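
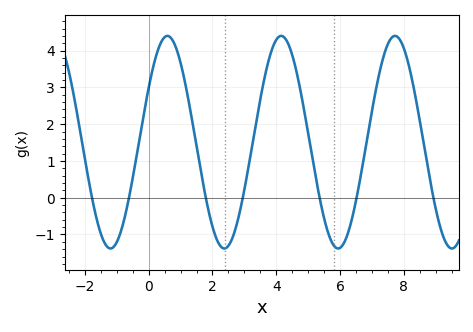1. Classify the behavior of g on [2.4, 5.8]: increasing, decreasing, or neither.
neither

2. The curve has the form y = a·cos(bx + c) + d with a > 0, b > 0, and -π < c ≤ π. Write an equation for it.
y = 2.89cos(1.8x - 1) + 1.51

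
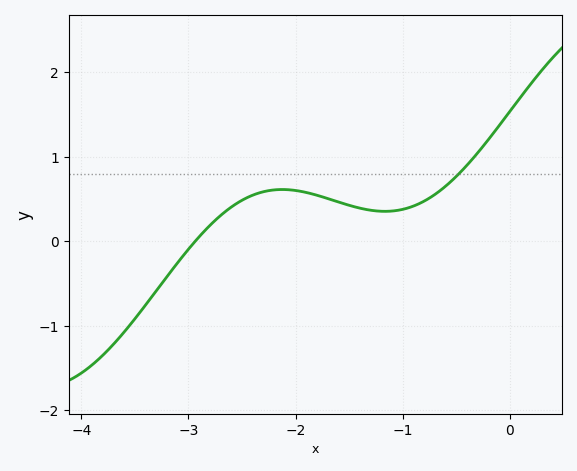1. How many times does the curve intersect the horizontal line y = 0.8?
1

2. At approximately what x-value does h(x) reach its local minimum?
-1.16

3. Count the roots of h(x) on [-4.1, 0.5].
1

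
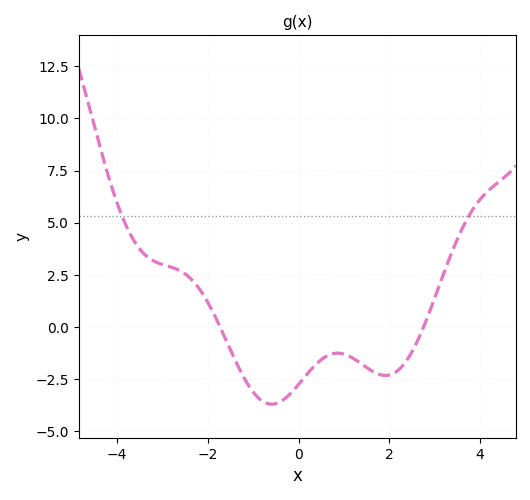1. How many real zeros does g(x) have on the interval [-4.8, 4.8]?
2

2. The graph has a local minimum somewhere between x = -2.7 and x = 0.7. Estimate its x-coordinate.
-0.594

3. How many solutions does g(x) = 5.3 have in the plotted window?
2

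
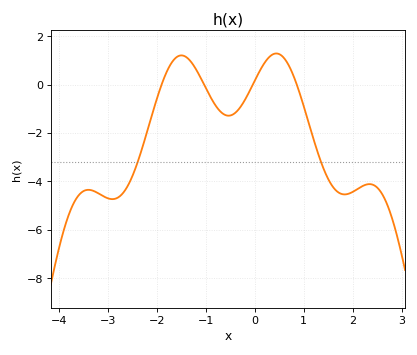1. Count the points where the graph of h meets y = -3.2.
2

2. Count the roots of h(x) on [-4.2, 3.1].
4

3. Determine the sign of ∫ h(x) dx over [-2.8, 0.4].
negative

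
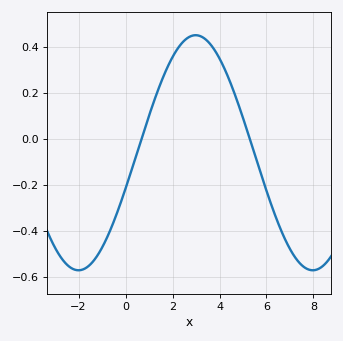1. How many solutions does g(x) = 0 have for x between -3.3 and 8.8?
2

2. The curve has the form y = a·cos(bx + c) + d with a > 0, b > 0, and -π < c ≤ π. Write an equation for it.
y = 0.51cos(0.63x - 1.88) - 0.06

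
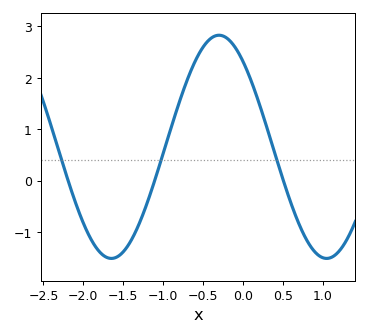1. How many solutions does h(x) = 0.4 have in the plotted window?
3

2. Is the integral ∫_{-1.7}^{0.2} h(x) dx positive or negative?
positive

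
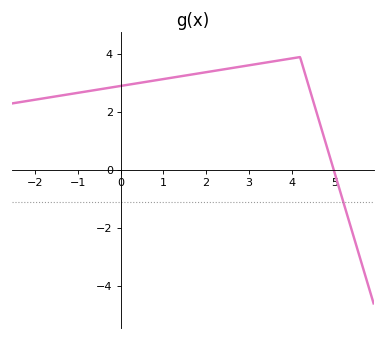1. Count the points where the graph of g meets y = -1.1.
1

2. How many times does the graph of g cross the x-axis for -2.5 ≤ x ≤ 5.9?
1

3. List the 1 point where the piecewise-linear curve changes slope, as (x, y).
(4.2, 3.9)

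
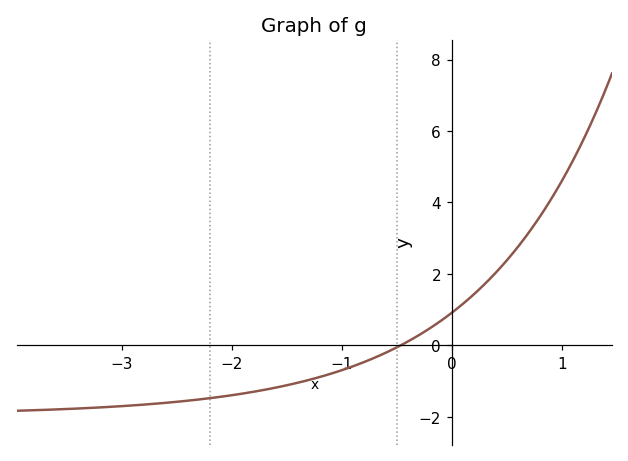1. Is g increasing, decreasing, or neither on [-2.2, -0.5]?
increasing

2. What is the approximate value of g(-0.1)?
0.6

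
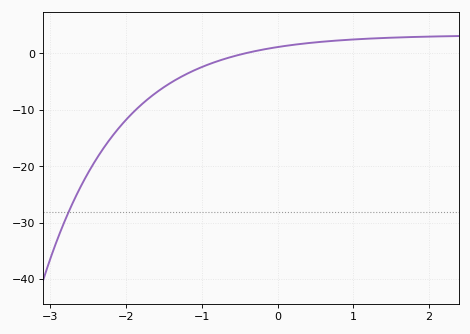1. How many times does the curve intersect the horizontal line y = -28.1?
1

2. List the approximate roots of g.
-0.432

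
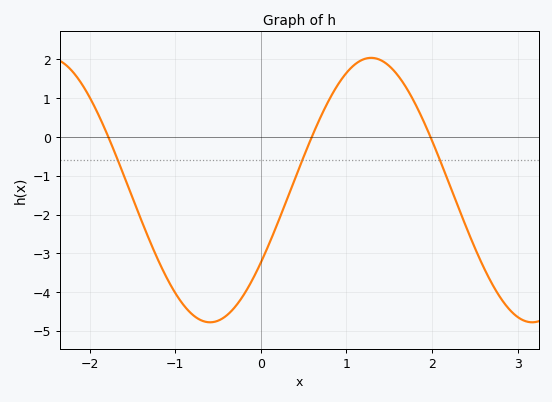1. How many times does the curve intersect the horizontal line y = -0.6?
3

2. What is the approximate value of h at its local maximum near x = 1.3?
2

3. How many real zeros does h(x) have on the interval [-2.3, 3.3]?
3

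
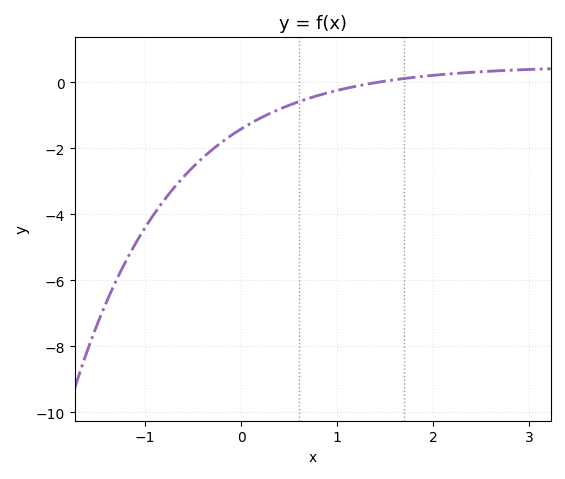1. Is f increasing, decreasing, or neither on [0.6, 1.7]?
increasing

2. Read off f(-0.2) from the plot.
-1.8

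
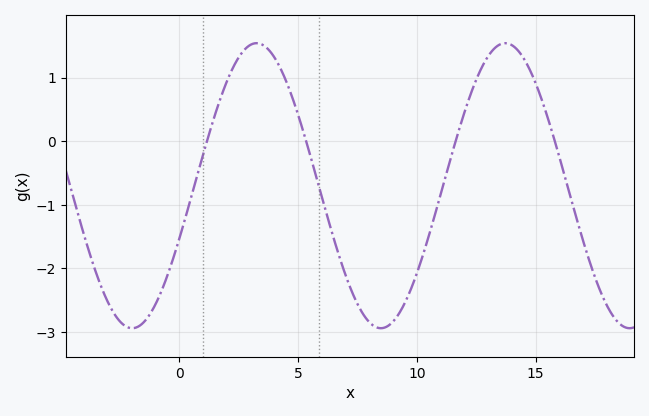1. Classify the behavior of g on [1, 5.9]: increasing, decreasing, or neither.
neither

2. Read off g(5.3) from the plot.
0.1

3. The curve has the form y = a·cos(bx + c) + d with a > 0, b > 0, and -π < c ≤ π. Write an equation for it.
y = 2.24cos(0.6x - 2) - 0.7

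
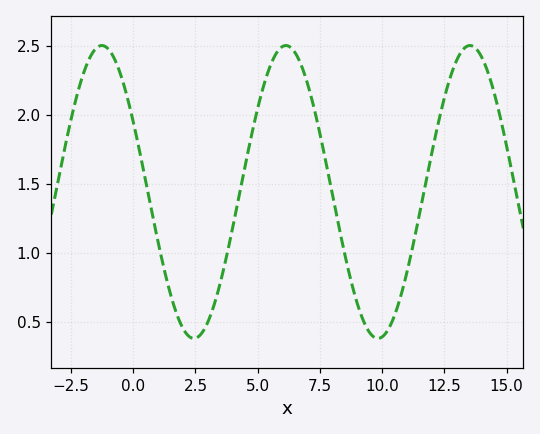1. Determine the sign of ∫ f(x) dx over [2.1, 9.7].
positive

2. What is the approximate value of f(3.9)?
1.1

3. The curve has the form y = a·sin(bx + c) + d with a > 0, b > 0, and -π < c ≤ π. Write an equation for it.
y = 1.06sin(0.85x + 2.64) + 1.44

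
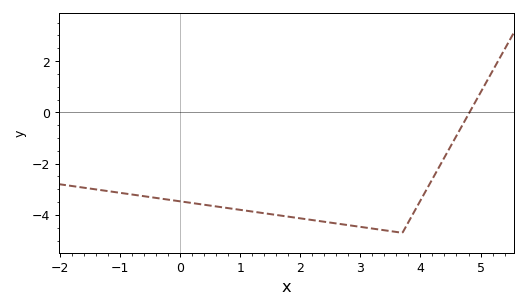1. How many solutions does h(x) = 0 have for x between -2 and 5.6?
1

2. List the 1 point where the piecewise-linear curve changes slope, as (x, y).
(3.7, -4.7)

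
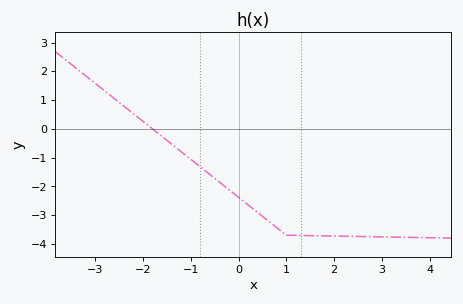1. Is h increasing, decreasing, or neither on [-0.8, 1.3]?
decreasing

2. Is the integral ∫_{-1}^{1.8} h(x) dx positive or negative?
negative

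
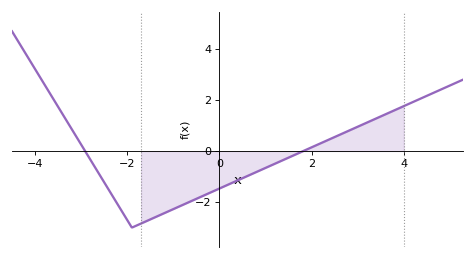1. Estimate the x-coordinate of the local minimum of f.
-1.8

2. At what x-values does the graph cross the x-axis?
-3, 1.8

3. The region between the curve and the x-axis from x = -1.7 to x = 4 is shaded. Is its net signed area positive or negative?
negative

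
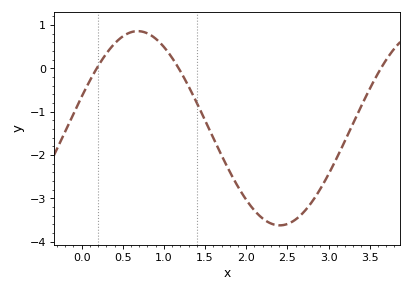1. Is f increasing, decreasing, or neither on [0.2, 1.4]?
neither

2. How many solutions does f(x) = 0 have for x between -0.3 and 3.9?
3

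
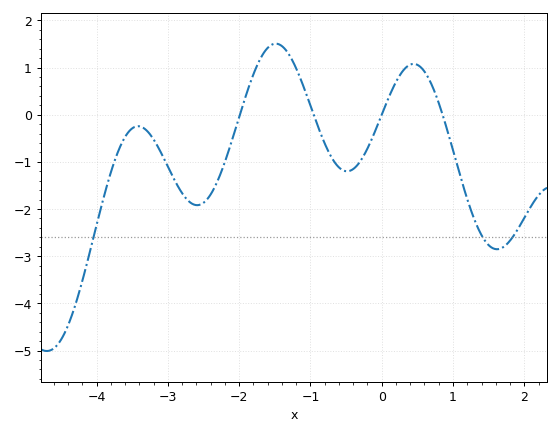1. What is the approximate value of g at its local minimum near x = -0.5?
-1.2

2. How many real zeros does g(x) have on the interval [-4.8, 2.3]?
4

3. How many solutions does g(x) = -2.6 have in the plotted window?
3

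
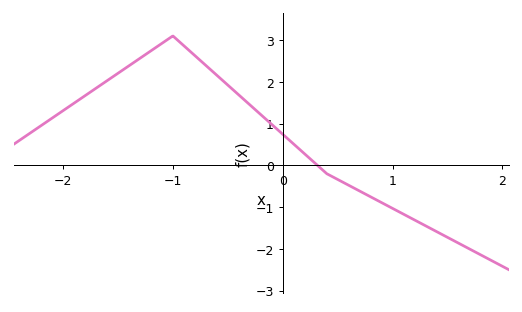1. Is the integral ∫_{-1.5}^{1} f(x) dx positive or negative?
positive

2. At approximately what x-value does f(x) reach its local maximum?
-1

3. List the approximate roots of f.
0.3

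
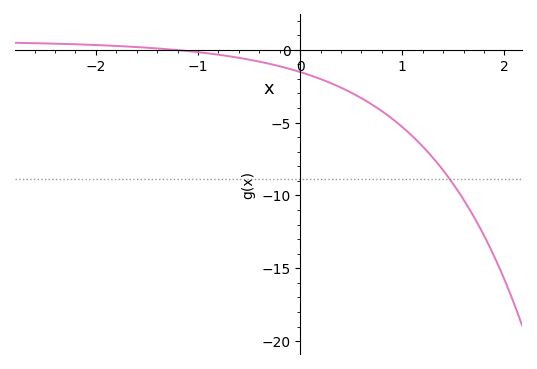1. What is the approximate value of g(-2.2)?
0.5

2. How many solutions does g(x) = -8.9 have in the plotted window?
1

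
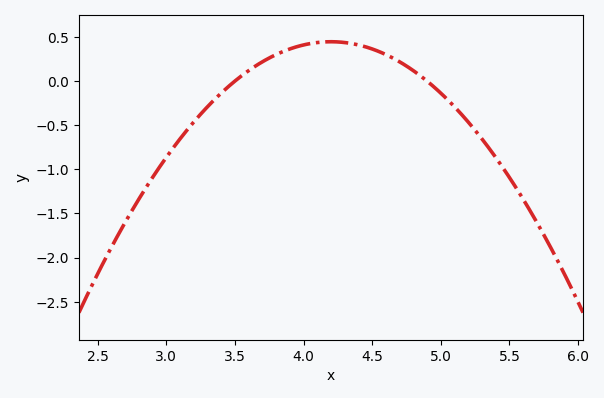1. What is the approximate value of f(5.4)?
-0.85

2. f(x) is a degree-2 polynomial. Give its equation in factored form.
y = -0.91(x - 3.5)(x - 4.9)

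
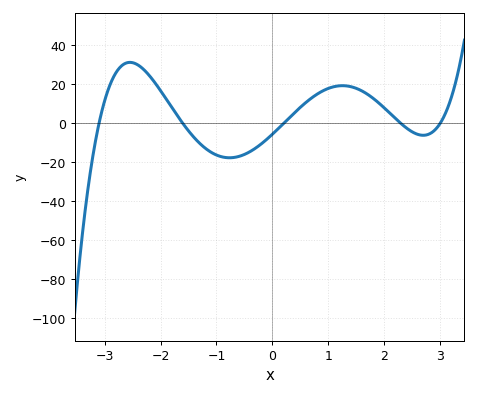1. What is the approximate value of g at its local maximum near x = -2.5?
32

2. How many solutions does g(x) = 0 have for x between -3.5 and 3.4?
5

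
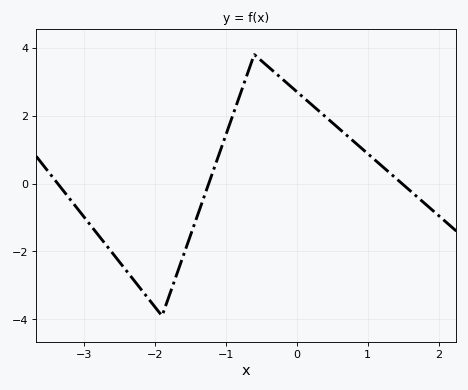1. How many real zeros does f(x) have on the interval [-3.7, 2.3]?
3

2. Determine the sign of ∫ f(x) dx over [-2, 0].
positive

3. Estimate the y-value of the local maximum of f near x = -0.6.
3.8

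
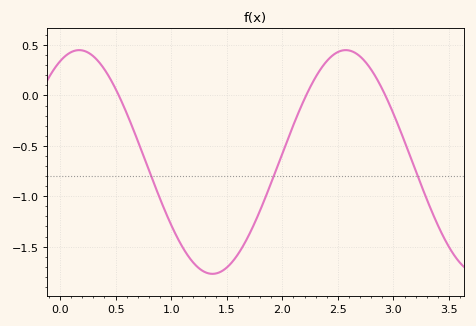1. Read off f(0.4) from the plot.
0.25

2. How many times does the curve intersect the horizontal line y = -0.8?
3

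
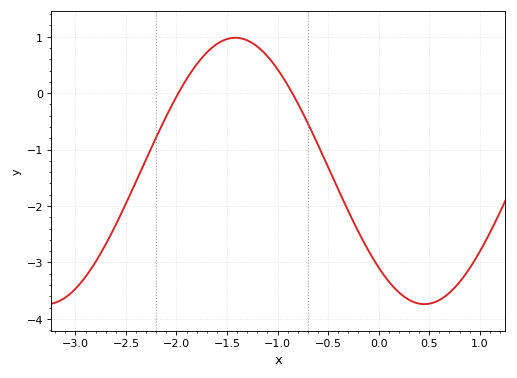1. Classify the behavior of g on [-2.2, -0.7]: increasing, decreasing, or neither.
neither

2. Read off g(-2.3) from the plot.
-1.2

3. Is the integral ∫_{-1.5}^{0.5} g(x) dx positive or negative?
negative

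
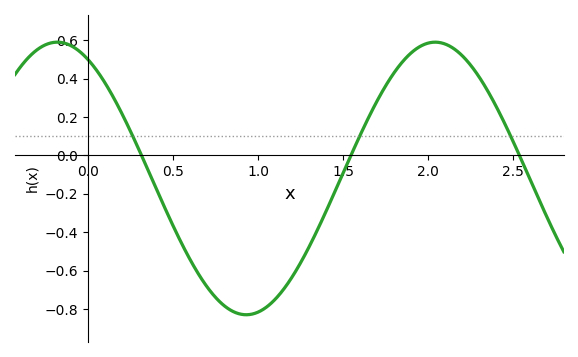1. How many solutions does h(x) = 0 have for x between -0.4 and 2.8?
3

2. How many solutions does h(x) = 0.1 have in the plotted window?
3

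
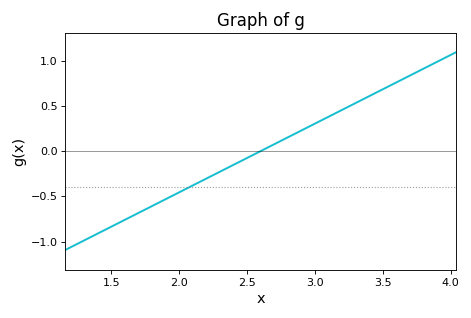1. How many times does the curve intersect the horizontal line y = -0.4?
1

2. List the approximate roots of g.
2.6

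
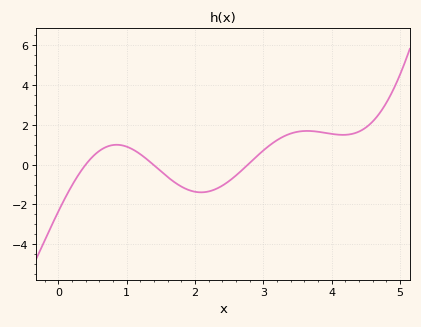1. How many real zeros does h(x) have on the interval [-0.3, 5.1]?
3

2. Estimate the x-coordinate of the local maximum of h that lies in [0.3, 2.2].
0.851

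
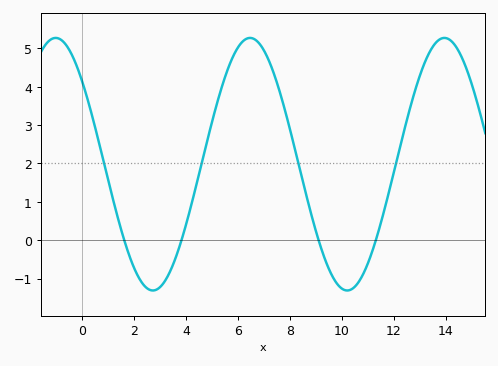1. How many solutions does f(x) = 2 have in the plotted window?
4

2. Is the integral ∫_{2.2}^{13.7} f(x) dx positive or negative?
positive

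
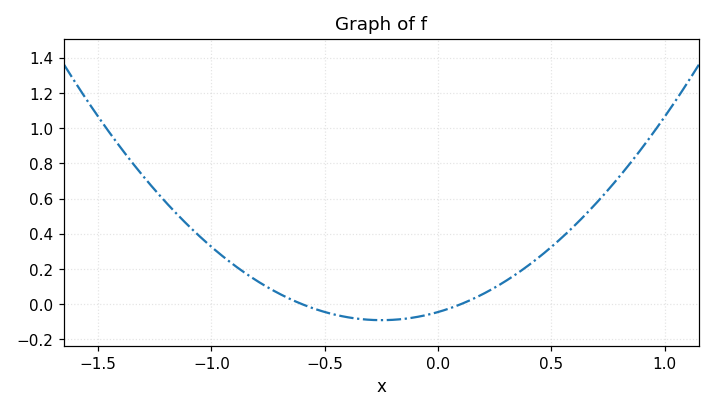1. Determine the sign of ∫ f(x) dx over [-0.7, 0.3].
negative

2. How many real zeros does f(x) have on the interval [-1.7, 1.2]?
2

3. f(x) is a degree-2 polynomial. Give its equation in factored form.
y = 0.74(x + 0.6)(x - 0.1)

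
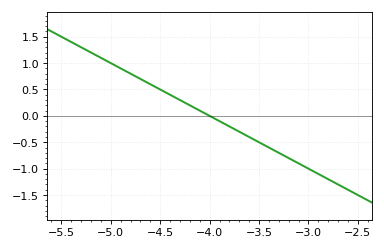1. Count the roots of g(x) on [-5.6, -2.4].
1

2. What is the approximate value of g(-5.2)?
1.2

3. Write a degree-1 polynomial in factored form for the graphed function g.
y = -1(x + 4)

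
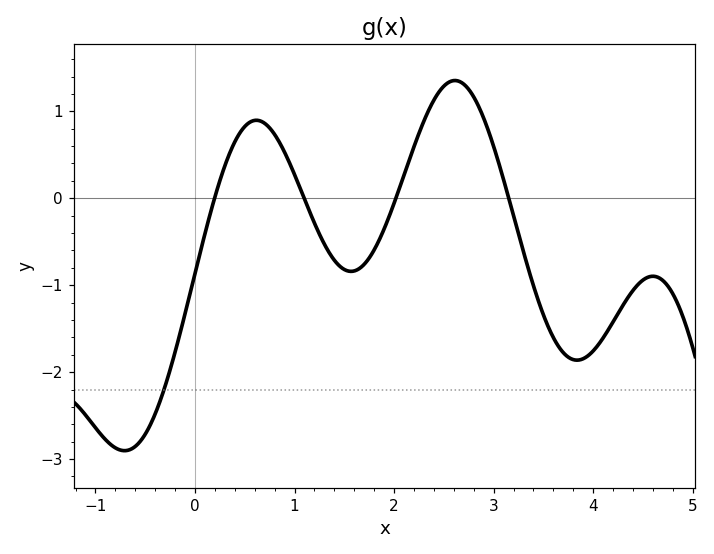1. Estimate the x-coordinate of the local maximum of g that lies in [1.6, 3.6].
2.61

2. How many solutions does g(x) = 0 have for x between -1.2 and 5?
4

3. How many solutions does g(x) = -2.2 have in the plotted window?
1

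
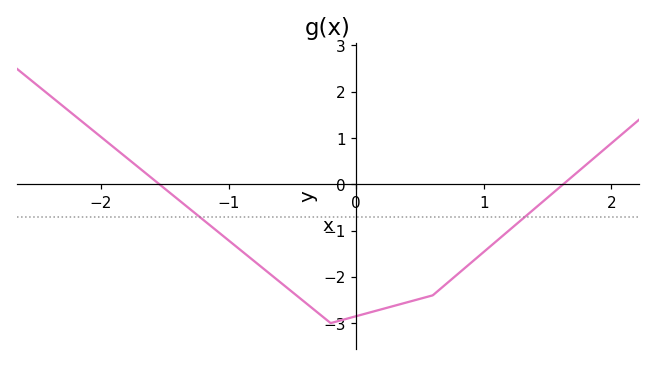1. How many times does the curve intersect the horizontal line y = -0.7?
2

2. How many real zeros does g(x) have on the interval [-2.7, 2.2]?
2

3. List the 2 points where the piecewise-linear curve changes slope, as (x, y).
(-0.2, -3); (0.6, -2.4)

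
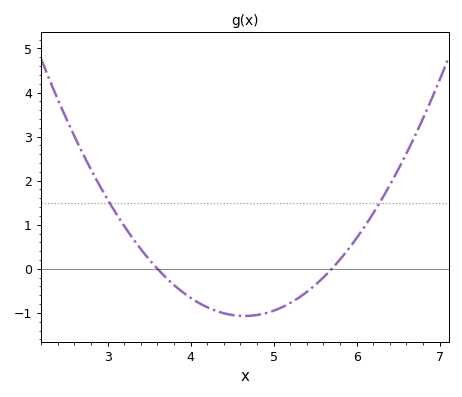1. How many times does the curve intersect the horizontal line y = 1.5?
2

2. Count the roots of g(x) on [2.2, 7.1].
2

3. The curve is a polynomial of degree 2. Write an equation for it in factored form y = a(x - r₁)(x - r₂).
y = 0.97(x - 3.6)(x - 5.7)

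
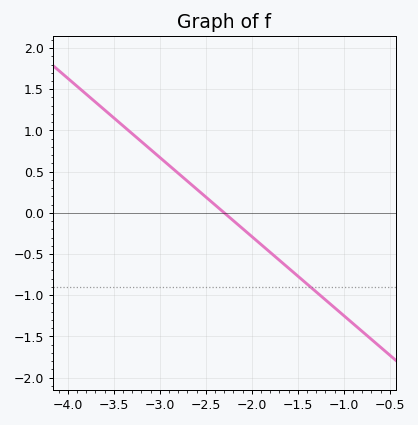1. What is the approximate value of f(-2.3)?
0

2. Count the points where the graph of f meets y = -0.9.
1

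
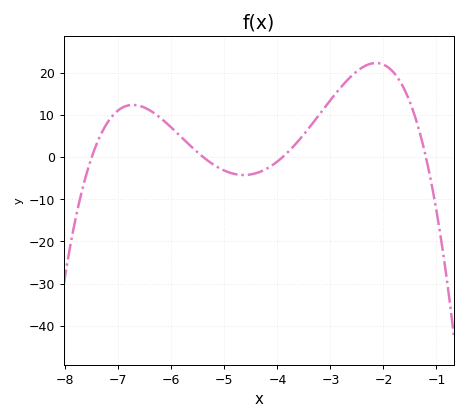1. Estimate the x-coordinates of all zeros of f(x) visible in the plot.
-7.5, -5.4, -3.9, -1.2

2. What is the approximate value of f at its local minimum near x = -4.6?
-4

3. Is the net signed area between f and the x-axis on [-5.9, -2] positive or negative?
positive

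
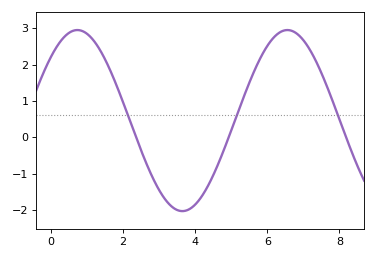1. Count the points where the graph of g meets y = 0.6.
3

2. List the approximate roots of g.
2.4, 5, 8.2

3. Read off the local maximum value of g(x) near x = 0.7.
2.9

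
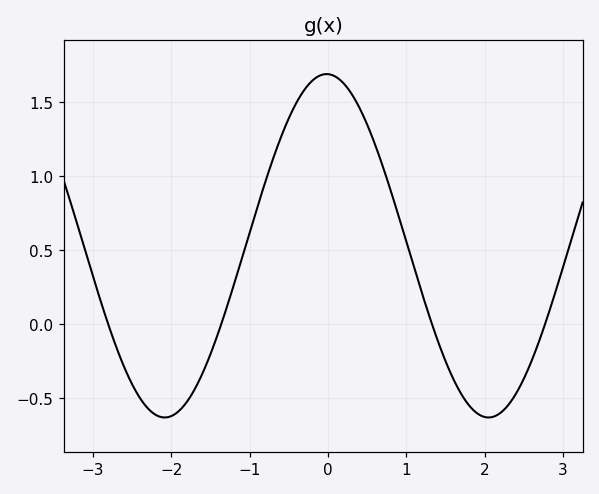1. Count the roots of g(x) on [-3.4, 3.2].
4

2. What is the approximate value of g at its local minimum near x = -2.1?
-0.65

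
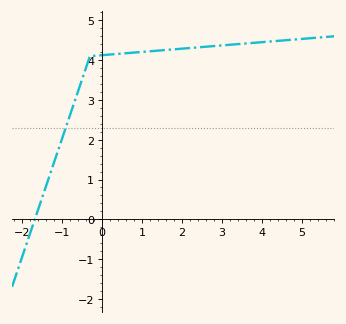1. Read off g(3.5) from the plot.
4.41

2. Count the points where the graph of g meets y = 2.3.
1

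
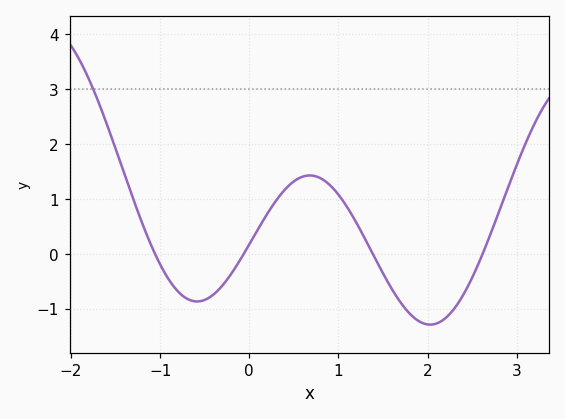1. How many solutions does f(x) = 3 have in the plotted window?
1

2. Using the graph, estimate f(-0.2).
-0.358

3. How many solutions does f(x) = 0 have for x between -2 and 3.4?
4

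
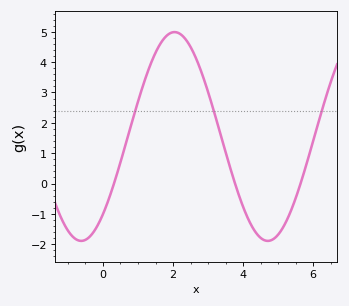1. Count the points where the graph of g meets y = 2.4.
3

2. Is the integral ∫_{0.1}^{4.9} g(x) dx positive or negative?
positive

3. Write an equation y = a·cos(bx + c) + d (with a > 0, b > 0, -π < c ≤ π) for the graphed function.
y = 3.44cos(1.18x - 2.41) + 1.55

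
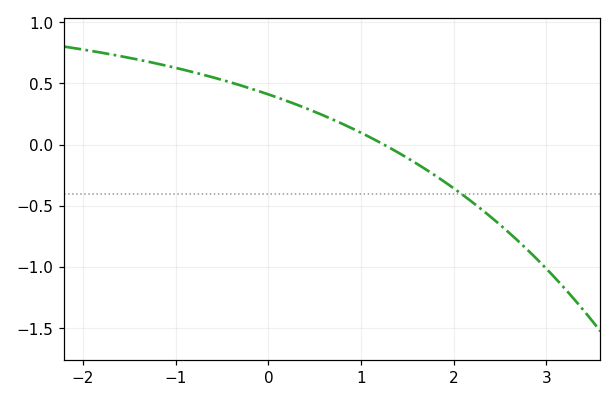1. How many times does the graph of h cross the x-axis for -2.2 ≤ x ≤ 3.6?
1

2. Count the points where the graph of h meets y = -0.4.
1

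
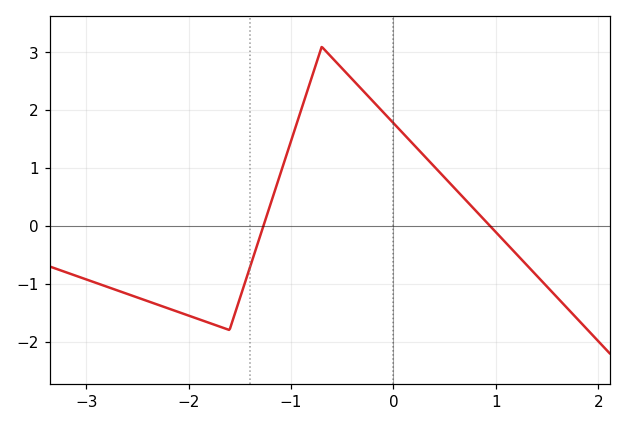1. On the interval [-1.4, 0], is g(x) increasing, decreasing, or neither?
neither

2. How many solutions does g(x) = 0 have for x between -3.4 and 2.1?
2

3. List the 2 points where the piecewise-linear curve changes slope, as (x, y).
(-1.6, -1.8); (-0.7, 3.1)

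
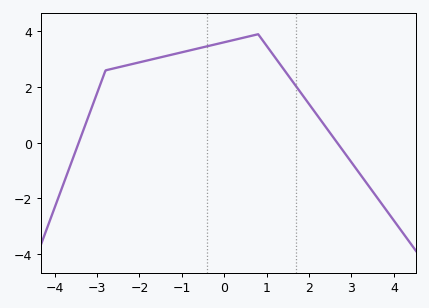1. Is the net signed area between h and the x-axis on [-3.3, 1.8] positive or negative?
positive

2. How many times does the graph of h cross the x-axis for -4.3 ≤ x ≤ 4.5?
2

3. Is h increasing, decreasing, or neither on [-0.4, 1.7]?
neither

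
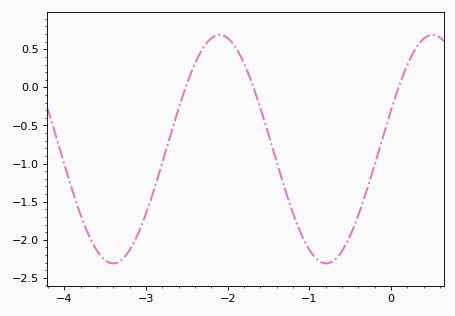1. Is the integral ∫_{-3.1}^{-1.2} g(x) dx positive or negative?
negative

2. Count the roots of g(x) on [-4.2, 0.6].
3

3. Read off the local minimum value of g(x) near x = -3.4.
-2.31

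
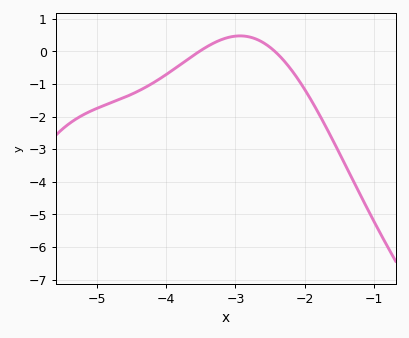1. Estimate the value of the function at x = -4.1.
-0.852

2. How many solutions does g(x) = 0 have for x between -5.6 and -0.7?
2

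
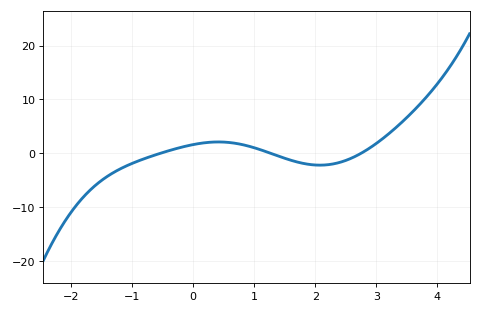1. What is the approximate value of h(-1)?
-1.88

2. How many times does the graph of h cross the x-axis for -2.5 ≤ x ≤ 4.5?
3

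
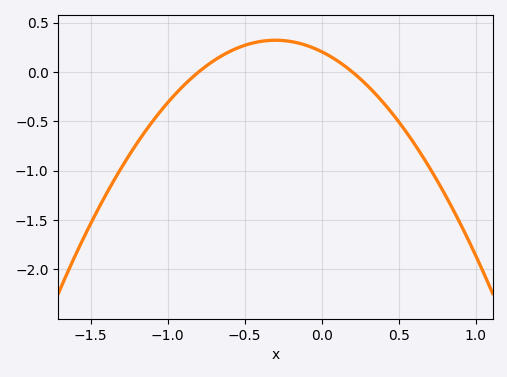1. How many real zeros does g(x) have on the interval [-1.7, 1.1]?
2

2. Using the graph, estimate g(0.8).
-1.24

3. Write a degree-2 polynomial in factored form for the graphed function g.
y = -1.29(x + 0.8)(x - 0.2)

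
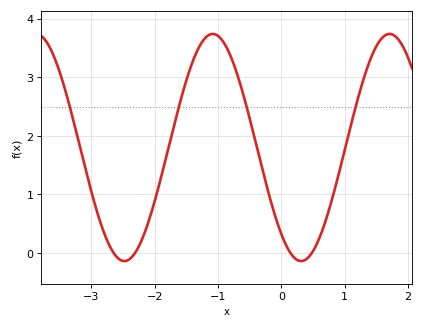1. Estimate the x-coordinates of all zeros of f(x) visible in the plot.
-2.65, -2.31, 0.142, 0.482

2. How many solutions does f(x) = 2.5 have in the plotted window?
4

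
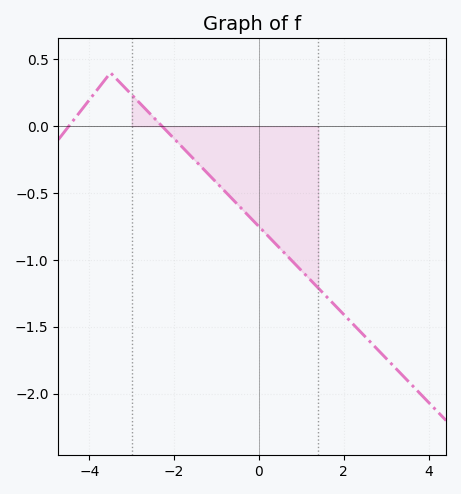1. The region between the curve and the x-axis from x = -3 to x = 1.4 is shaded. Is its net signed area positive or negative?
negative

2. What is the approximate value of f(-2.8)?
0.17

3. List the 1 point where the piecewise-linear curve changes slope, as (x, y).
(-3.5, 0.4)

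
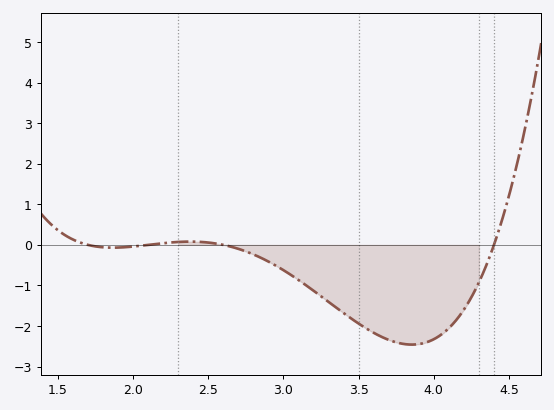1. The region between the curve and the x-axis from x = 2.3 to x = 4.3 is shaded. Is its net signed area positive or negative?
negative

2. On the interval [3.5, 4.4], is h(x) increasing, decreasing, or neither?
neither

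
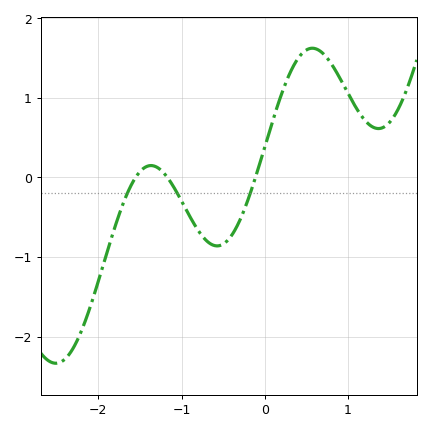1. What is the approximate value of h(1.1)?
0.872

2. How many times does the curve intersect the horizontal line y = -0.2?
3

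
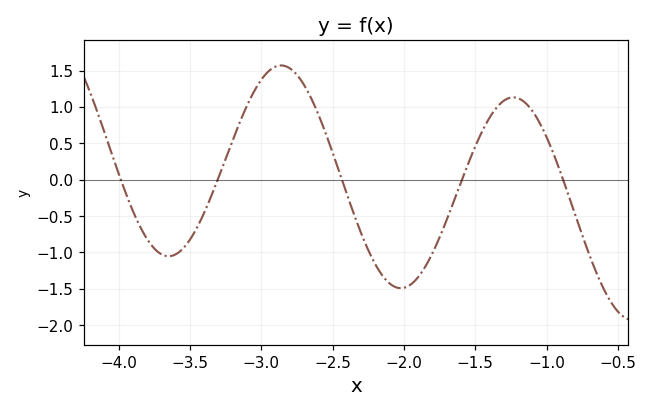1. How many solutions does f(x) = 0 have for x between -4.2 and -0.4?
5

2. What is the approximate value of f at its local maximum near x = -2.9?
1.55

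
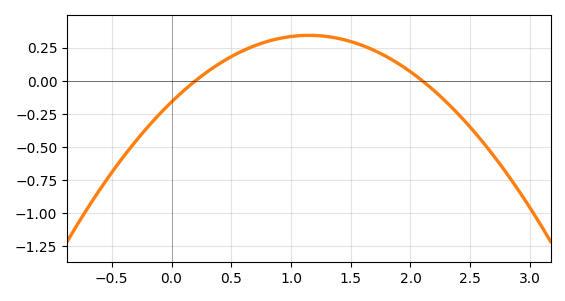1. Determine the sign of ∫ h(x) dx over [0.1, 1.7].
positive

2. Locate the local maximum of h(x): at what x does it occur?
1.2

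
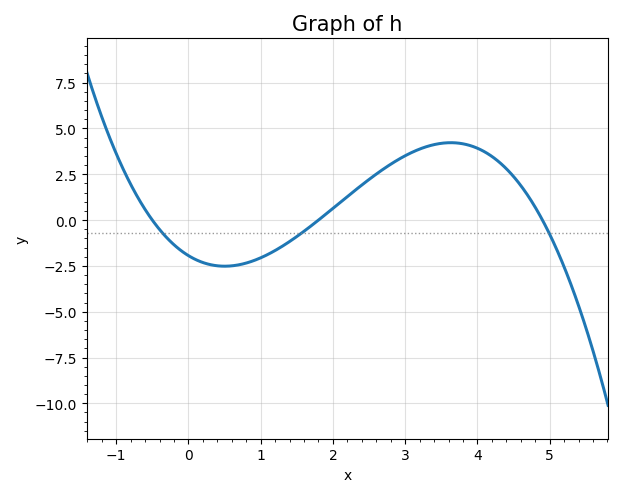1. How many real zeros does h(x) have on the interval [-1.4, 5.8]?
3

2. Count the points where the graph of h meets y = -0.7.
3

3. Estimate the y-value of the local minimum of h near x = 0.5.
-2.52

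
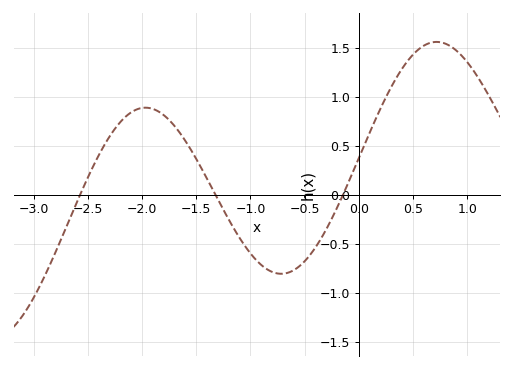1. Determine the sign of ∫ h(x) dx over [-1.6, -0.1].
negative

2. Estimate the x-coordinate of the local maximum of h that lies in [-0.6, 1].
0.7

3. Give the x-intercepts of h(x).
-2.6, -1.3, -0.1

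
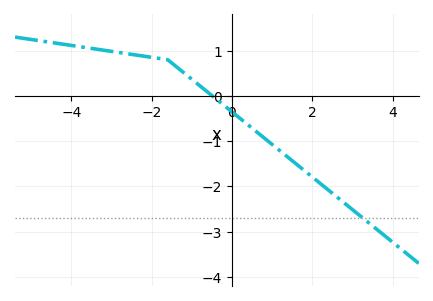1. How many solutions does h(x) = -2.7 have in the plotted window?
1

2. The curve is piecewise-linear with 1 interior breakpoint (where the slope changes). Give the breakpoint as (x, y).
(-1.6, 0.8)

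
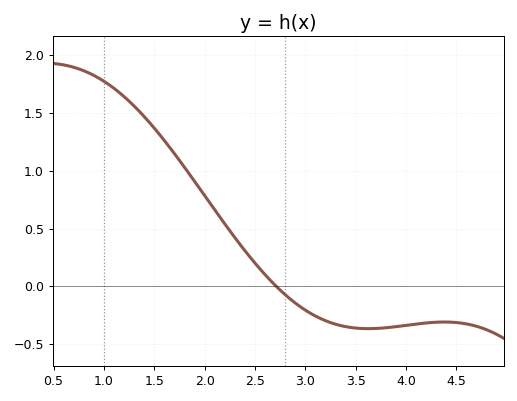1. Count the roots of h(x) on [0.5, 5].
1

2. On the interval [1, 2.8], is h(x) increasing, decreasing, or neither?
decreasing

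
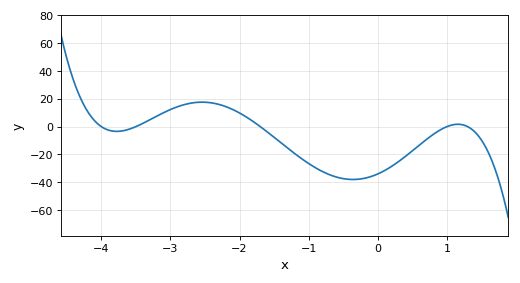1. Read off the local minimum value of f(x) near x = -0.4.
-38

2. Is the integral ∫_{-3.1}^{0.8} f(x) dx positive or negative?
negative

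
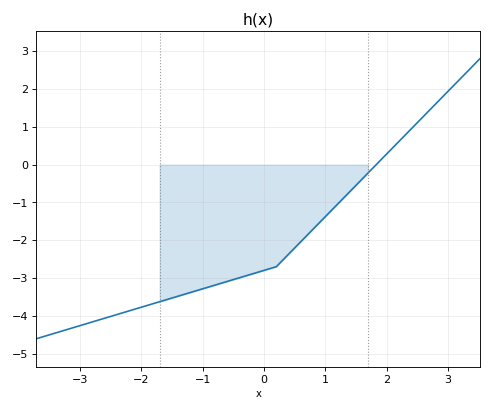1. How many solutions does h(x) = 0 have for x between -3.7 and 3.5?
1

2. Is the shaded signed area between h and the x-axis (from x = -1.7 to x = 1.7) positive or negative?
negative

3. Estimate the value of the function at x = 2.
0.3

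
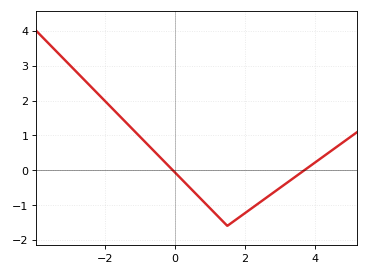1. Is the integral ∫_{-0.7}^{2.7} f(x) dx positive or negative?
negative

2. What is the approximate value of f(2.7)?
-0.728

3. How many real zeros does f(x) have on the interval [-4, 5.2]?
2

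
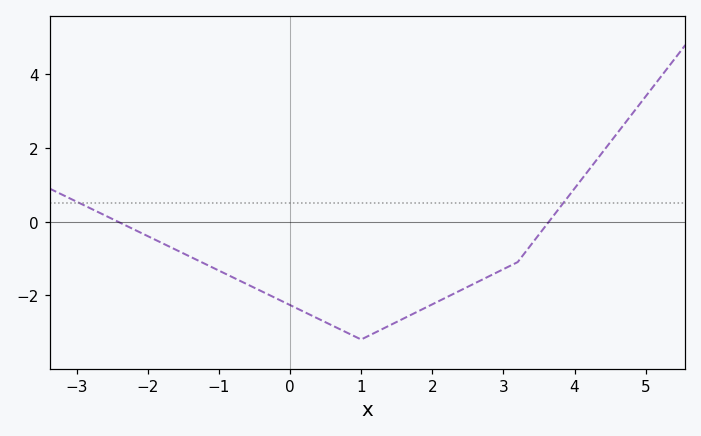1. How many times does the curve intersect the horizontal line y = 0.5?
2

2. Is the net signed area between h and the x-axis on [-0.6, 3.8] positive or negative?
negative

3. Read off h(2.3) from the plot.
-1.96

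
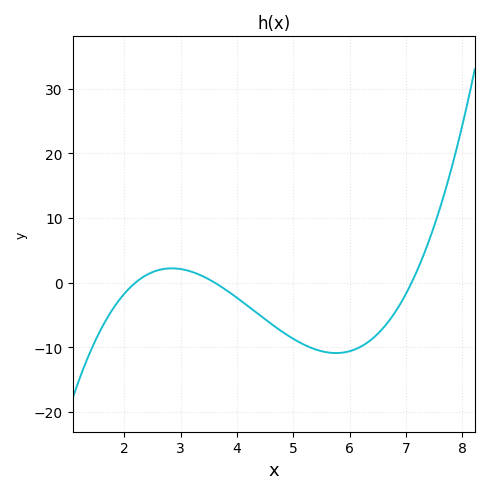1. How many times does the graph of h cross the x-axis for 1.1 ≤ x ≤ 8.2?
3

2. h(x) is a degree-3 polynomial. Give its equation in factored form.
y = 1.06(x - 2.2)(x - 3.6)(x - 7.1)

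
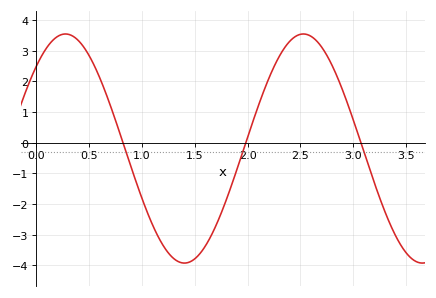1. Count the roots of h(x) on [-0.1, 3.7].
3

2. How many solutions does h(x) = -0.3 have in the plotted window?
3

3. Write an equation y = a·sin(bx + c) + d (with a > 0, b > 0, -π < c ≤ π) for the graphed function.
y = 3.74sin(2.79x + 0.8) - 0.19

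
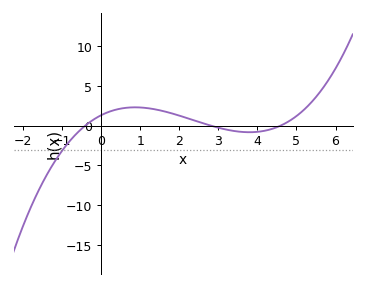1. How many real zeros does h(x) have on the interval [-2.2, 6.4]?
3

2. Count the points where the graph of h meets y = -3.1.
1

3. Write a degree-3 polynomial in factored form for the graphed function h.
y = 0.25(x + 0.4)(x - 2.8)(x - 4.6)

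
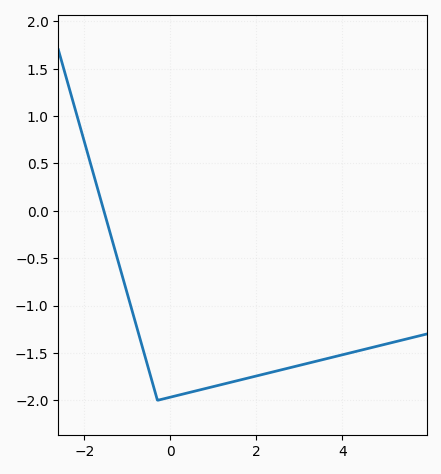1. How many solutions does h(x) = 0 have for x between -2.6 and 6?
1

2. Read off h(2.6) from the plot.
-1.68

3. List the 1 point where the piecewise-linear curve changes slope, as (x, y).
(-0.3, -2)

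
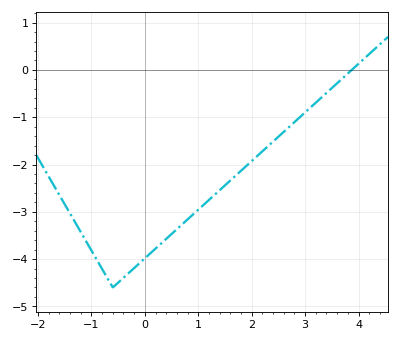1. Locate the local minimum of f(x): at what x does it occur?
-0.6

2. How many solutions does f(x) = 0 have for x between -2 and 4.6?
1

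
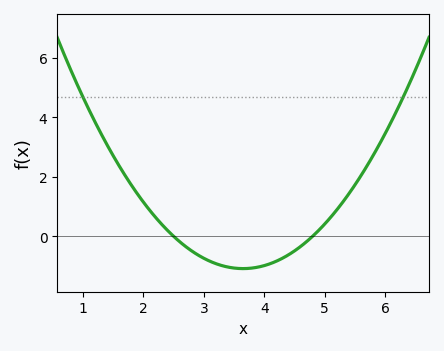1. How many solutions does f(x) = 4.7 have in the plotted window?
2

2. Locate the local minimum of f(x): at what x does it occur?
3.6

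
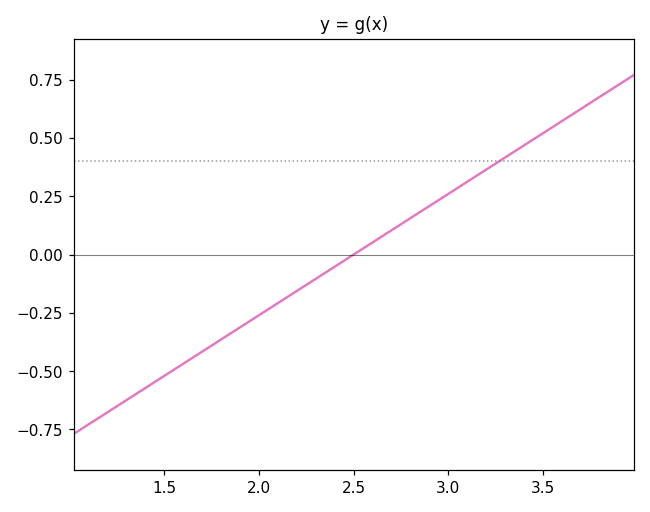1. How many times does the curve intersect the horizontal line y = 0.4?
1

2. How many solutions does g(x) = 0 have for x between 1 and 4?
1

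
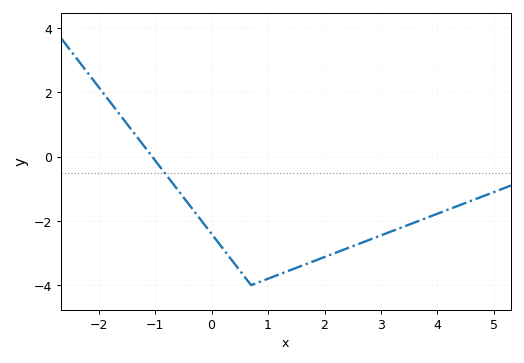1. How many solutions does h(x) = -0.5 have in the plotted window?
1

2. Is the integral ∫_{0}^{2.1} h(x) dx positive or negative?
negative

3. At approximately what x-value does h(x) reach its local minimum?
0.7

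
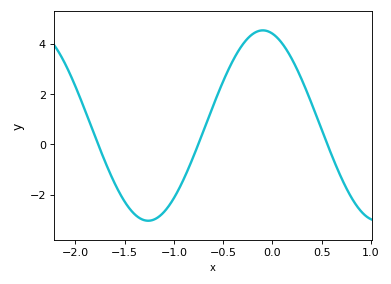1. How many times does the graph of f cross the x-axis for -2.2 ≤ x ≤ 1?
3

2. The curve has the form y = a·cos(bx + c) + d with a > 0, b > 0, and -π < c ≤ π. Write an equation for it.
y = 3.78cos(2.7x + 0.262) + 0.75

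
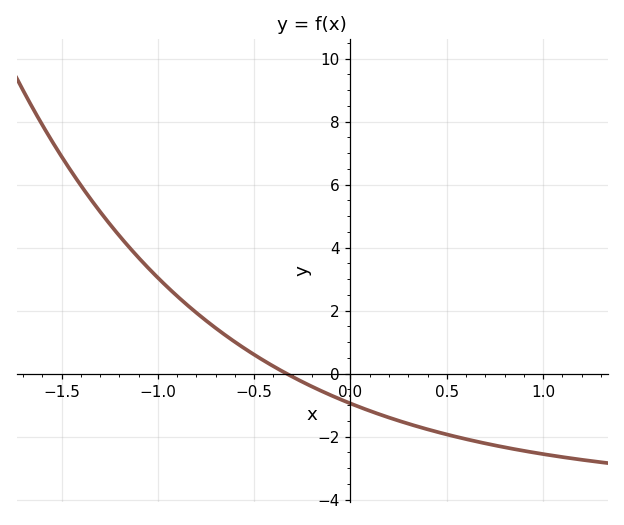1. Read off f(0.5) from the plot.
-1.93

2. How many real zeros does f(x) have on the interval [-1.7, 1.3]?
1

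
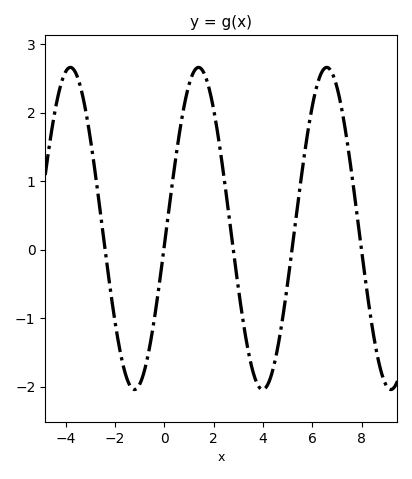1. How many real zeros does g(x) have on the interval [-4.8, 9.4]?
5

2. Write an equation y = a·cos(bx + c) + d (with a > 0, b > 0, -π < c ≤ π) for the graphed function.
y = 2.35cos(1.21x - 1.68) + 0.31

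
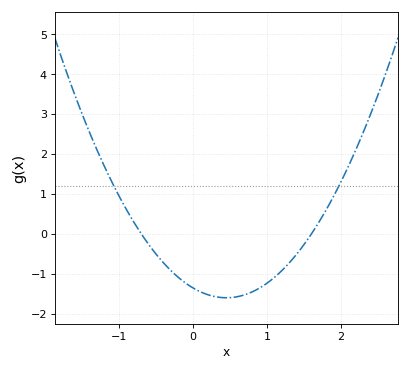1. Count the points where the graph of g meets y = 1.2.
2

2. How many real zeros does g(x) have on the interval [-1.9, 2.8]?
2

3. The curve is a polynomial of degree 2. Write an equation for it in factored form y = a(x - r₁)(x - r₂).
y = 1.21(x + 0.7)(x - 1.6)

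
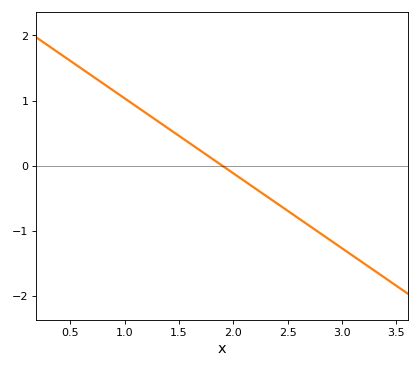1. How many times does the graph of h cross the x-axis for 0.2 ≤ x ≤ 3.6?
1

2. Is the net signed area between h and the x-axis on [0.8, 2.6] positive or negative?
positive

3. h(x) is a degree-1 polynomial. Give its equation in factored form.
y = -1.15(x - 1.9)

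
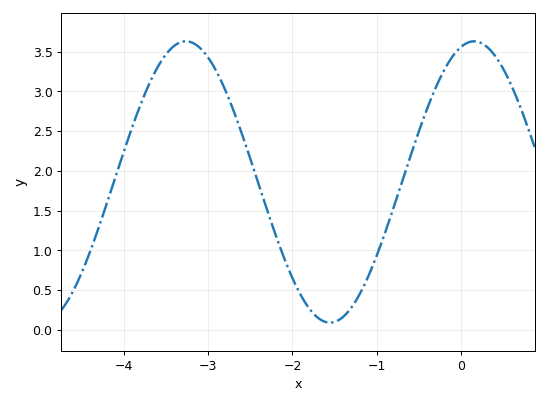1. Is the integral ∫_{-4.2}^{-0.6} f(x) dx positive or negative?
positive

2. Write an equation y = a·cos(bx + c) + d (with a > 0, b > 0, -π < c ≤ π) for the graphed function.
y = 1.77cos(1.84x - 0.28) + 1.86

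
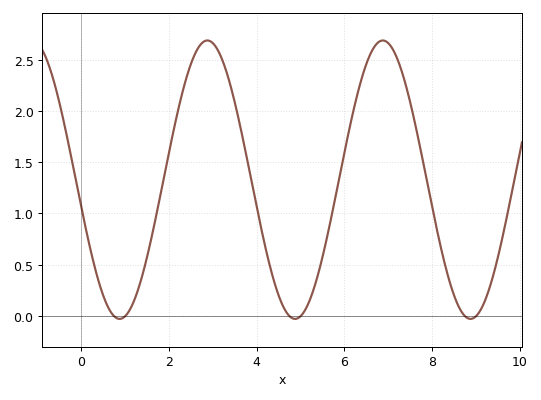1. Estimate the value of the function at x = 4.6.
0.1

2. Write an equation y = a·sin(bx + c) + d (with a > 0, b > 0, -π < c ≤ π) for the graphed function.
y = 1.36sin(1.6x - 2.9) + 1.33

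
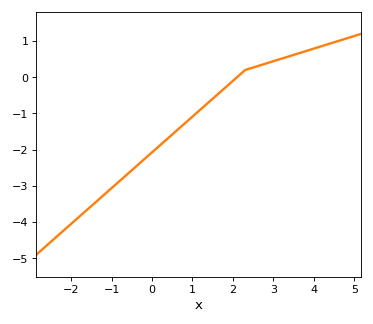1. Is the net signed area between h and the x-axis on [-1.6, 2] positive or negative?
negative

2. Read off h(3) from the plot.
0.4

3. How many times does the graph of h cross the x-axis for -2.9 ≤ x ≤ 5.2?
1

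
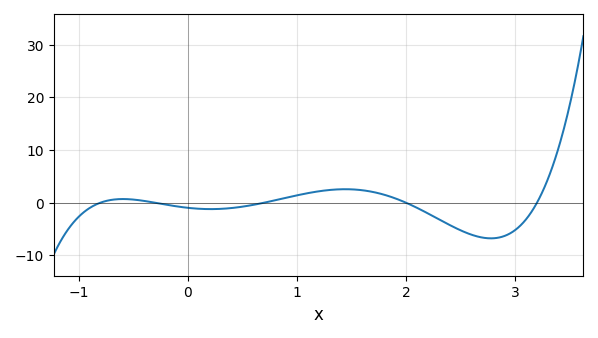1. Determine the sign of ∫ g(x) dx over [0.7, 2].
positive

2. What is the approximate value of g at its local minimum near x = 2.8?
-7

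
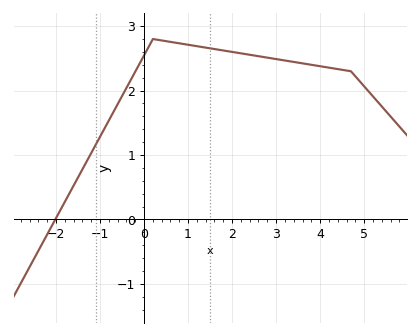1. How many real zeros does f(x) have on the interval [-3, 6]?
1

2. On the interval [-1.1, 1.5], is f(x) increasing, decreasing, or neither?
neither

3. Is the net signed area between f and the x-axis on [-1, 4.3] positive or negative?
positive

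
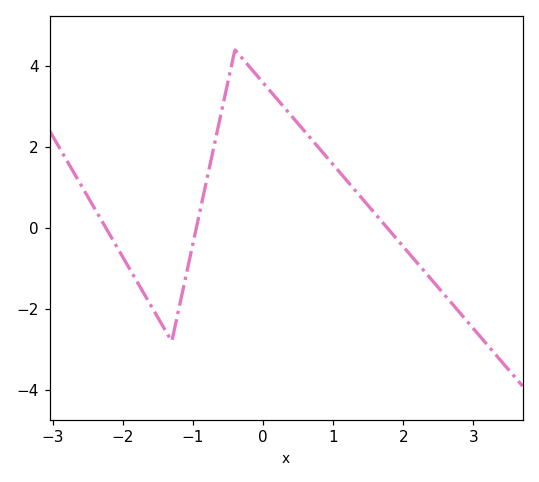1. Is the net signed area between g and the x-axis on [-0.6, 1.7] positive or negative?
positive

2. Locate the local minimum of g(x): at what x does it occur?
-1.3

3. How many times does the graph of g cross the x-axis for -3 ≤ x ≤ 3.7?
3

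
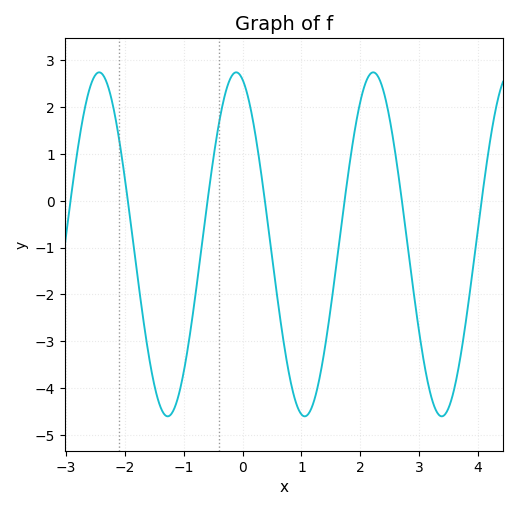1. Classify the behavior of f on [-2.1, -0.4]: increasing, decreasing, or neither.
neither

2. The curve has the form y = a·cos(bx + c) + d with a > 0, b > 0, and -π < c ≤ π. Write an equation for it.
y = 3.67cos(2.7x + 0.29) - 0.93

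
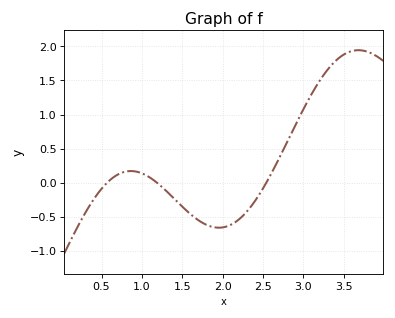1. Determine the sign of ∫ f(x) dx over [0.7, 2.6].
negative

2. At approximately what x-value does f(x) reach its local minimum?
2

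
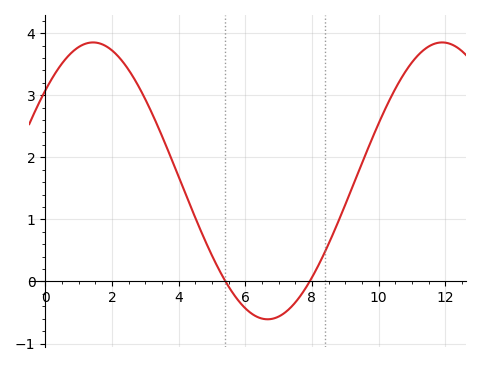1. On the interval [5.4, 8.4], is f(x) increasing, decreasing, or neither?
neither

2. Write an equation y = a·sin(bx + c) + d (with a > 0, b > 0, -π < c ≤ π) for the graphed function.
y = 2.23sin(0.6x + 0.71) + 1.62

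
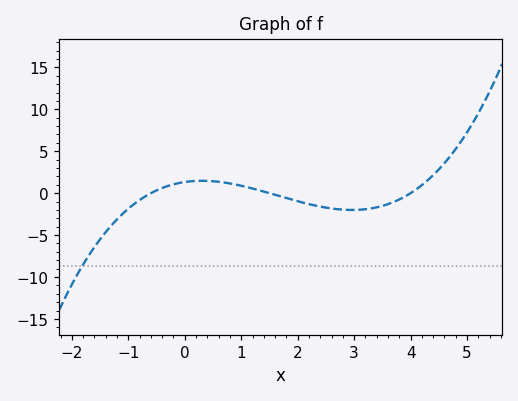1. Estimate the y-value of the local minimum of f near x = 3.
-2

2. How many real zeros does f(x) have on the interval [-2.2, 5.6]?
3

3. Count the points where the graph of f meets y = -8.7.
1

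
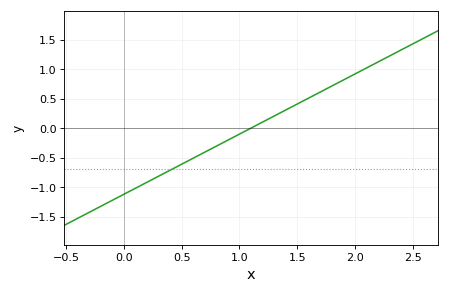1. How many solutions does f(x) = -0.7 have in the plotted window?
1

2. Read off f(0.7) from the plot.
-0.408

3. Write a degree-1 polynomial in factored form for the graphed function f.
y = 1.02(x - 1.1)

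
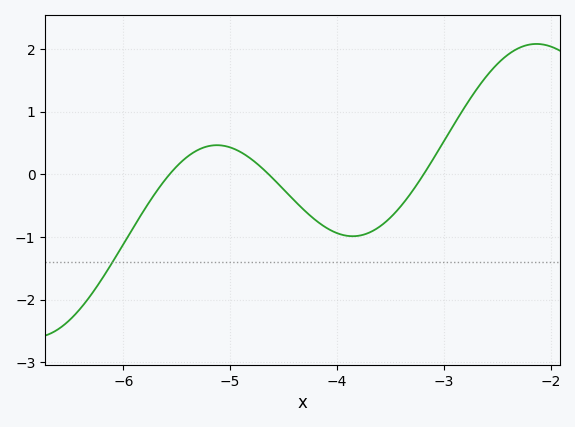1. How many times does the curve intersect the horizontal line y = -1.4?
1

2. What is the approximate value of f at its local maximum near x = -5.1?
0.5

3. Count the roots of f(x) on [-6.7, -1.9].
3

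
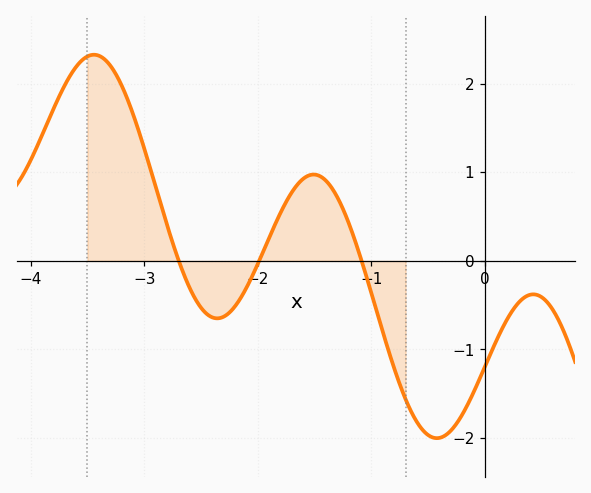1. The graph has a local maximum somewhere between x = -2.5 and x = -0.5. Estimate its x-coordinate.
-1.5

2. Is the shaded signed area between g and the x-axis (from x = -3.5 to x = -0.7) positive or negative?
positive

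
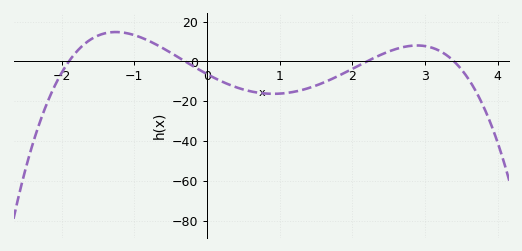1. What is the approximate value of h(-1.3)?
14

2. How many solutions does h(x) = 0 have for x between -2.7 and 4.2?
4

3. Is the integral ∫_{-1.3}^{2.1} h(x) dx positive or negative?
negative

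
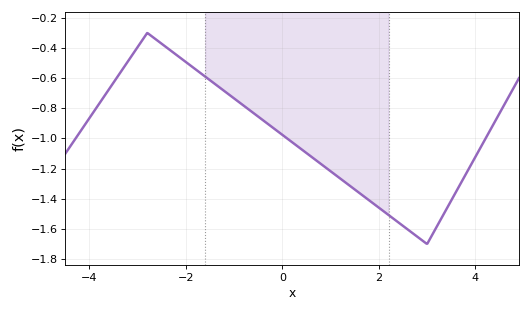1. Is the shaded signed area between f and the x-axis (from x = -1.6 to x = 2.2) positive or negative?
negative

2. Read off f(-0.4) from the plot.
-0.88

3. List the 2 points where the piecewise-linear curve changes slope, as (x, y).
(-2.8, -0.3); (3, -1.7)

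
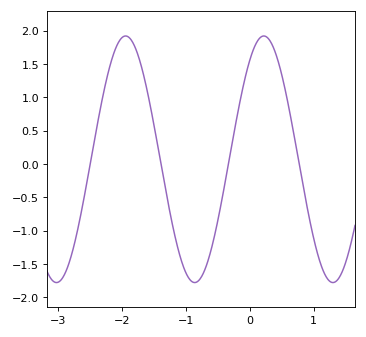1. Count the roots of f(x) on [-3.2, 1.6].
4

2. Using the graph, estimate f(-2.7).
-1.04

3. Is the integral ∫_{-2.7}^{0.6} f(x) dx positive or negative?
positive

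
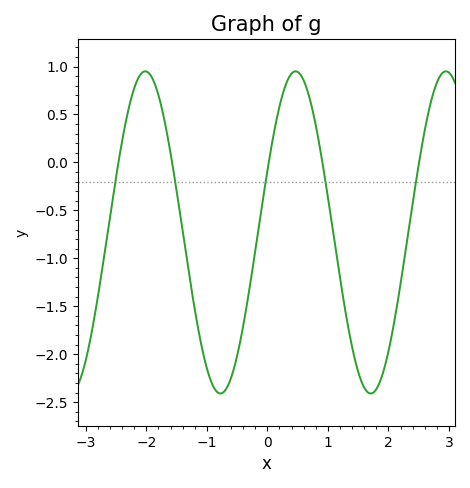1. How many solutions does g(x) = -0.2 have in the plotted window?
5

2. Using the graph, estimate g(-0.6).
-2.25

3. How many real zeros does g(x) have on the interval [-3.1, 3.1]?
5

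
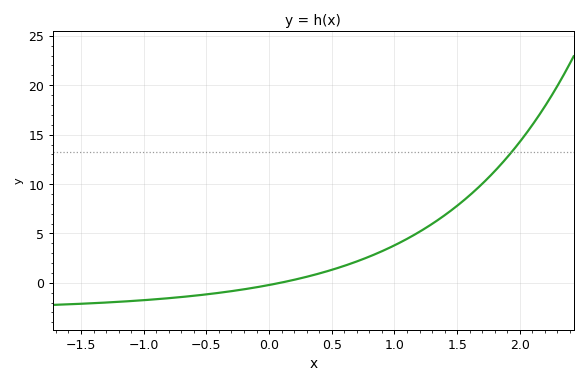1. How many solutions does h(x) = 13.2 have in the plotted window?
1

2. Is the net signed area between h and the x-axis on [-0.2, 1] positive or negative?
positive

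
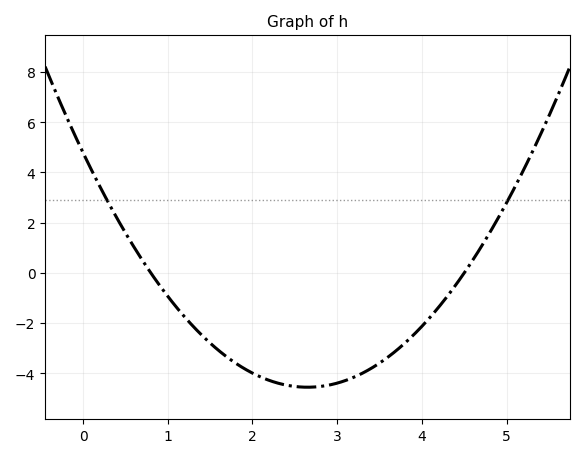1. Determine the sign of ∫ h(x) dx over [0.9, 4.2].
negative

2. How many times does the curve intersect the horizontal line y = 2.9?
2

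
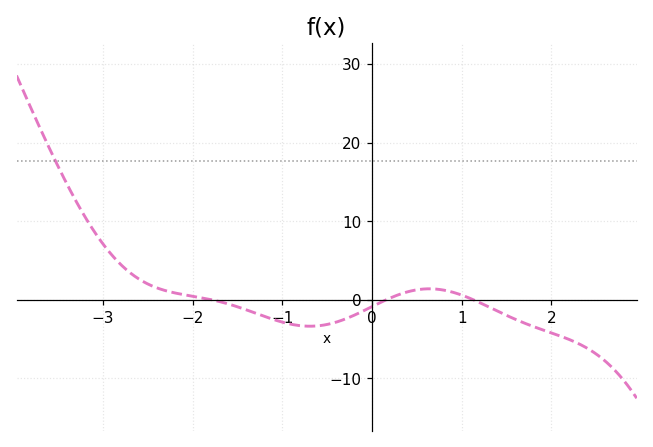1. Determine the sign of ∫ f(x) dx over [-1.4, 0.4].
negative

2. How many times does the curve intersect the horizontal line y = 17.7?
1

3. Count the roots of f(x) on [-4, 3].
3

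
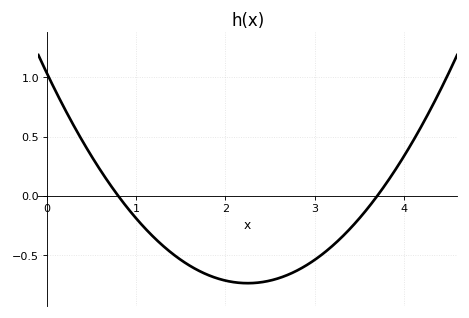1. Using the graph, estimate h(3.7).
0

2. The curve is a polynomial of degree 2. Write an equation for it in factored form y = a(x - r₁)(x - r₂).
y = 0.35(x - 0.8)(x - 3.7)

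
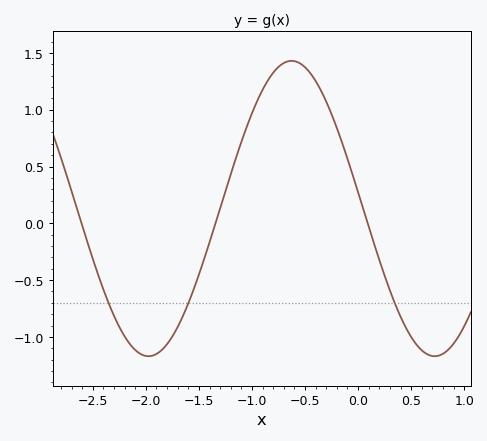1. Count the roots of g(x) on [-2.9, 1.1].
3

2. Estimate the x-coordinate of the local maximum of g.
-0.6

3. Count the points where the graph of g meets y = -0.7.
3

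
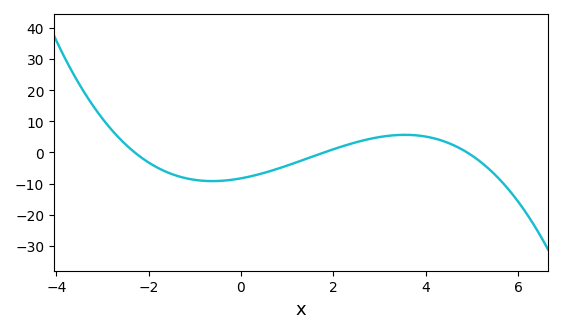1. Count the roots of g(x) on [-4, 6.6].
3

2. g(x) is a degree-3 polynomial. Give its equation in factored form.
y = -0.41(x + 2.3)(x - 1.8)(x - 4.9)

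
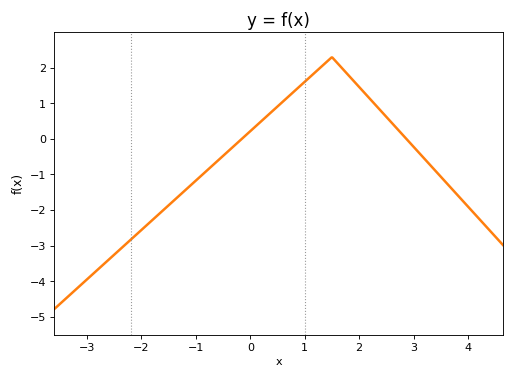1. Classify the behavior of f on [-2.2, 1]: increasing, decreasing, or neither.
increasing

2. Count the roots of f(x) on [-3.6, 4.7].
2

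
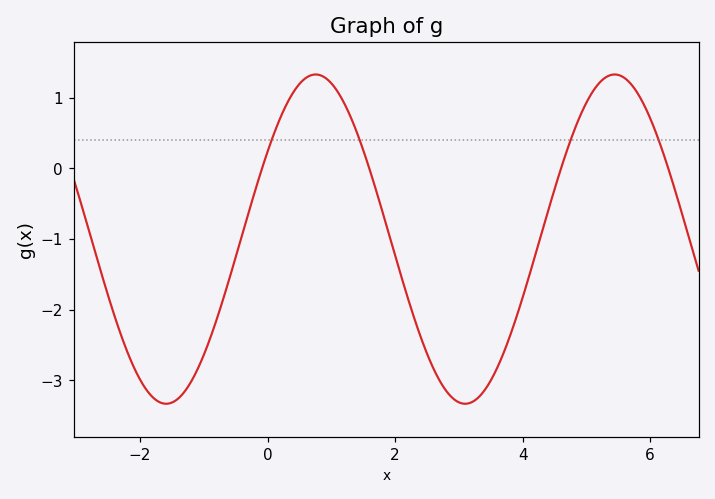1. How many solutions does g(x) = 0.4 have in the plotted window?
4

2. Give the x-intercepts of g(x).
0, 1.6, 4.6, 6.2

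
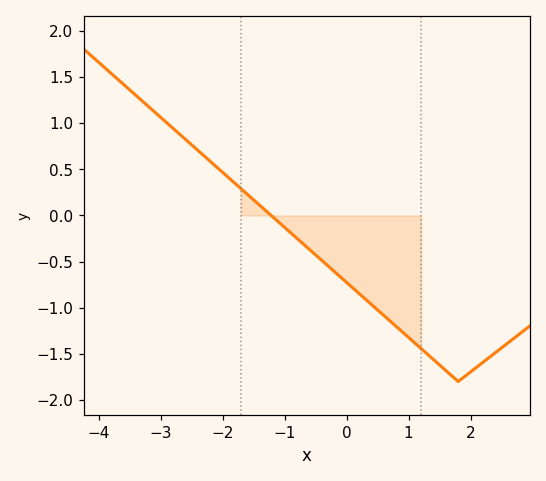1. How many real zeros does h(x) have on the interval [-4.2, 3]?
1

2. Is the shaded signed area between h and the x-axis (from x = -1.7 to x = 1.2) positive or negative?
negative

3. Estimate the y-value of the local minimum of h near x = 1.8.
-1.8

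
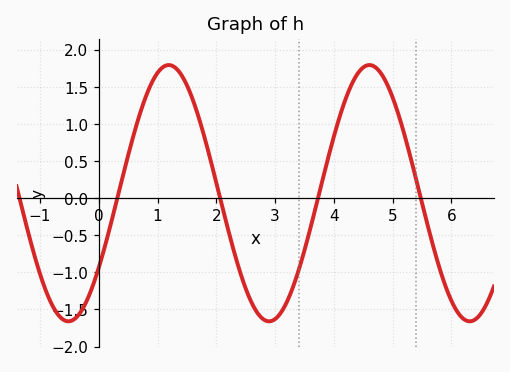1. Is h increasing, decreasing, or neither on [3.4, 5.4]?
neither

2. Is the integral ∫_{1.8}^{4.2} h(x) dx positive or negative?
negative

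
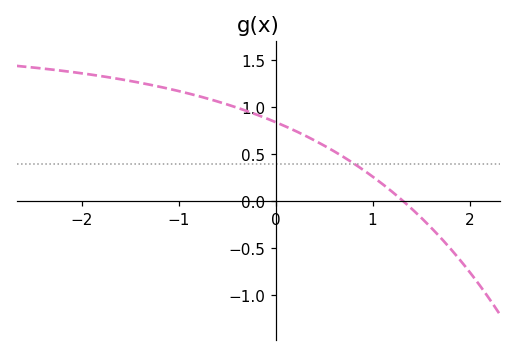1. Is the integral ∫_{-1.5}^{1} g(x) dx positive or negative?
positive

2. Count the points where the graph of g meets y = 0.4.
1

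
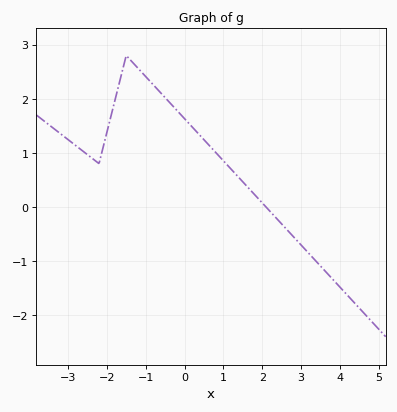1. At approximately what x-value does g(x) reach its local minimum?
-2.2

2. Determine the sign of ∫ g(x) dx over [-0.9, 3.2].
positive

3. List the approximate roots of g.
2.1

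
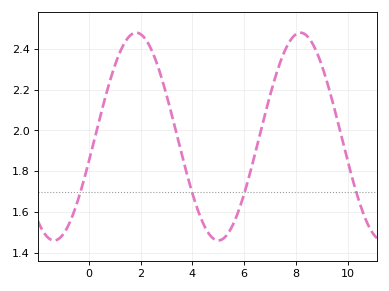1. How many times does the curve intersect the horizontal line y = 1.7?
4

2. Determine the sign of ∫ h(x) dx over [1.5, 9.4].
positive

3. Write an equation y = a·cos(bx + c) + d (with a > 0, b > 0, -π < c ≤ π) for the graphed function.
y = 0.51cos(0.99x - 1.81) + 1.97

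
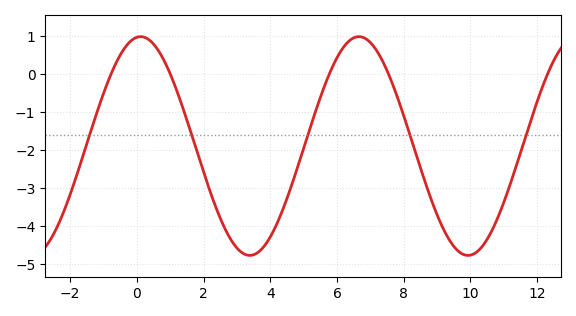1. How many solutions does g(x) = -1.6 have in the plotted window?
5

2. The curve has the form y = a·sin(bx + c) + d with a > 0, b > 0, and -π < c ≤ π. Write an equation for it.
y = 2.88sin(0.96x + 1.46) - 1.89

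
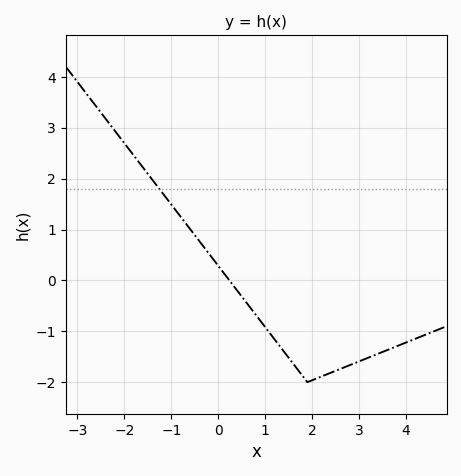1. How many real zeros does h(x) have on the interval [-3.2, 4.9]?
1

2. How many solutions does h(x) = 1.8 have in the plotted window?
1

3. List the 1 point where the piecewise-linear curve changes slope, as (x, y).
(1.9, -2)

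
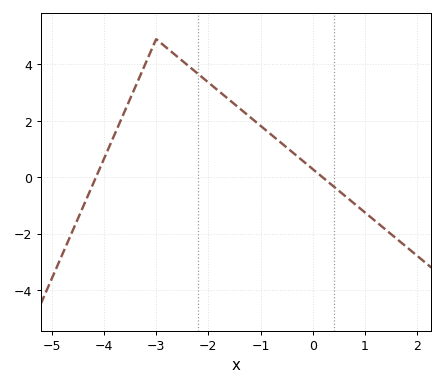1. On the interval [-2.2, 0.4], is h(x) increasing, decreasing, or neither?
decreasing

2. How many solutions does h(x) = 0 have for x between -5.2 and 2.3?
2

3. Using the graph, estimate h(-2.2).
3.67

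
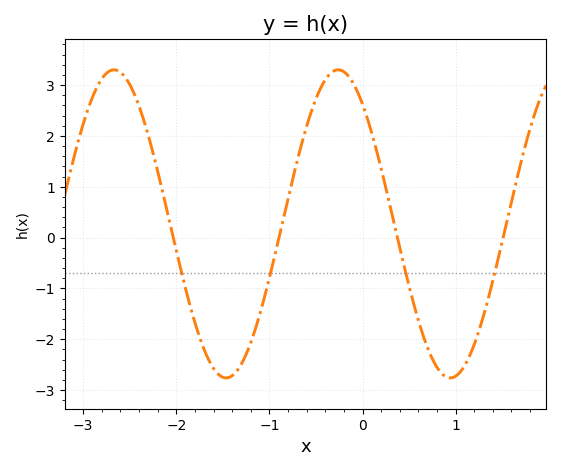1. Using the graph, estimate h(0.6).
-1.6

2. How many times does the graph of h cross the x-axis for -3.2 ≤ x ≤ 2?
4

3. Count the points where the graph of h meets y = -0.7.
4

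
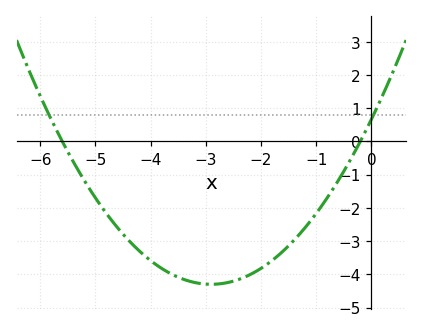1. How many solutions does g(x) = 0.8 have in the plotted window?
2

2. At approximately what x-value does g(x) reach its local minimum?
-2.9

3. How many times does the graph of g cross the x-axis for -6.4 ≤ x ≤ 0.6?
2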